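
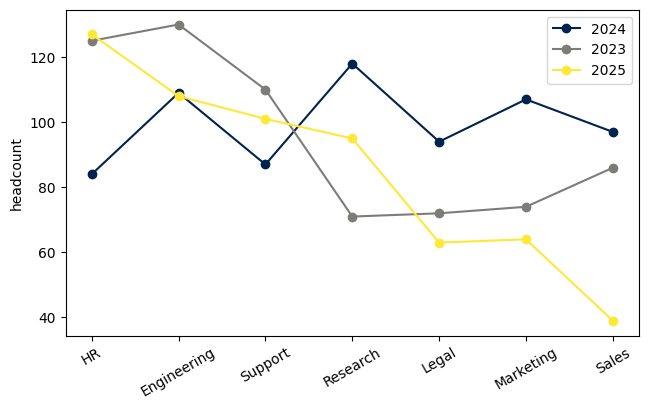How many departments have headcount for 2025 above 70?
Above 70: HR, Engineering, Support, Research.

4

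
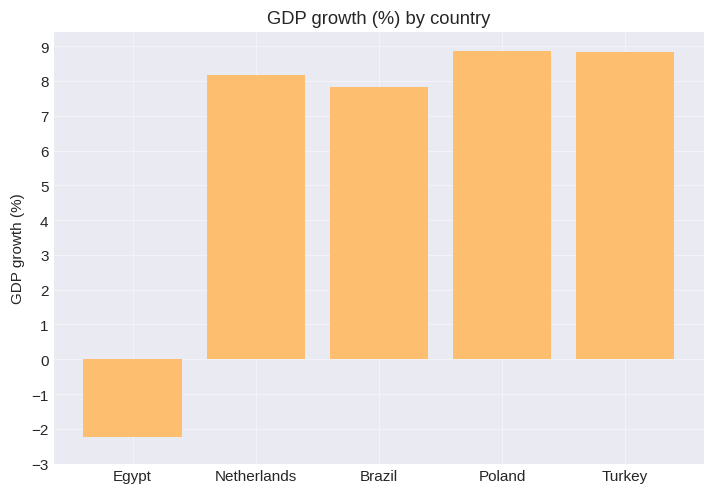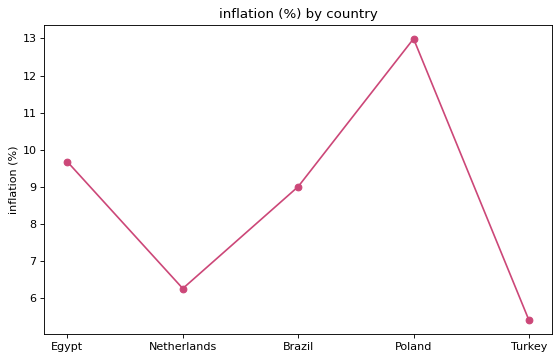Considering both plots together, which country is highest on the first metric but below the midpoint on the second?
Turkey

Chart 2 median inflation (%) ≈ 10; below-median countries: Netherlands, Turkey. Among those, Turkey has the highest GDP growth (%) (≈ 9).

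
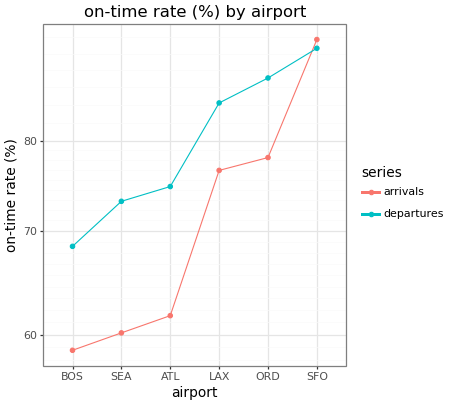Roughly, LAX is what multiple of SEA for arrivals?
LAX ≈ 75, SEA ≈ 60; 75/60 ≈ 1.25.

≈ 1.25×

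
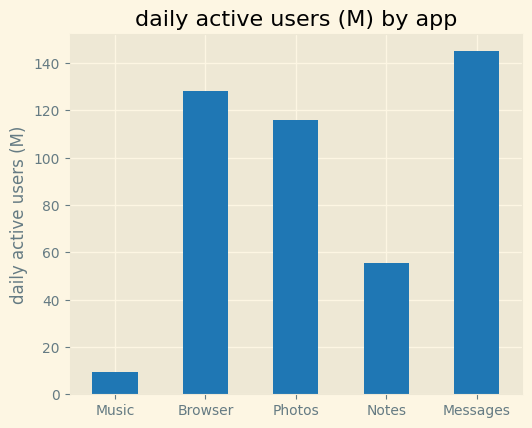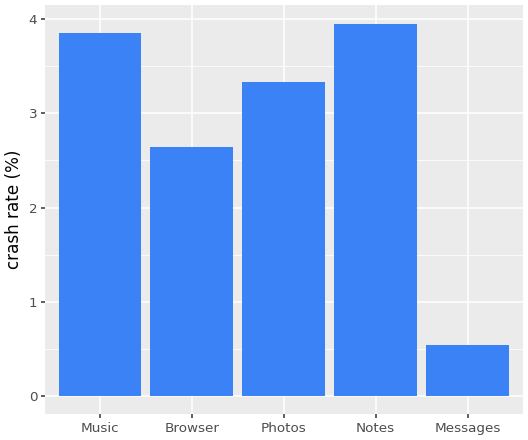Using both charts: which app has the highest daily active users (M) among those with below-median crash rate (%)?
Messages

Chart 2 median crash rate (%) ≈ 3.5; below-median apps: Browser, Messages. Among those, Messages has the highest daily active users (M) (≈ 140).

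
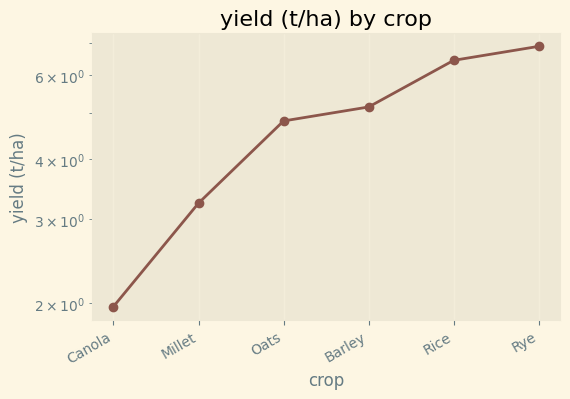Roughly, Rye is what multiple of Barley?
Rye ≈ 7.0, Barley ≈ 5.0; 7.0/5.0 ≈ 1.4.

≈ 1.4×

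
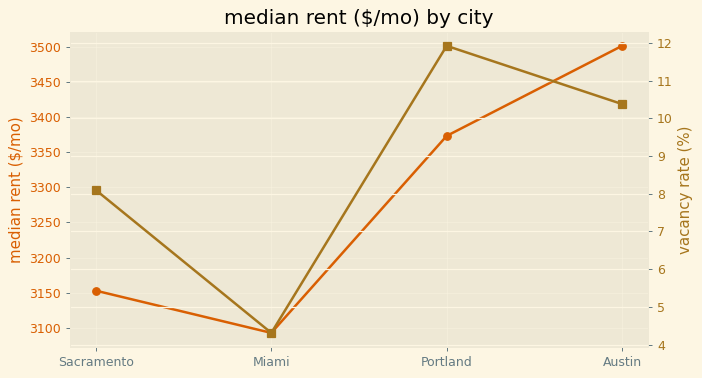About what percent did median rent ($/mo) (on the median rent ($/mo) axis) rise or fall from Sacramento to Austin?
Sacramento ≈ 3150, Austin ≈ 3500; (3500 − 3150) / 3150 ≈ +11.1%.

≈ +11.1%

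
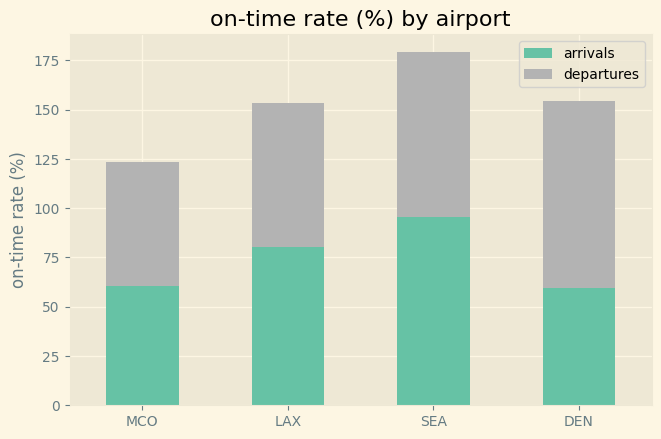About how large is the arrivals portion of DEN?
arrivals top ≈ 60, bottom ≈ 0; segment ≈ 60.

≈ 60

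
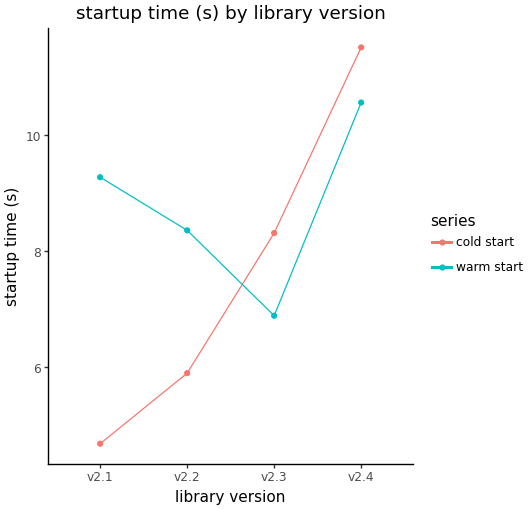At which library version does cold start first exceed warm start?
v2.2: cold start ≈ 6 vs warm start ≈ 8 (not yet); v2.3: cold start ≈ 8 vs warm start ≈ 7 (first crossover).

v2.3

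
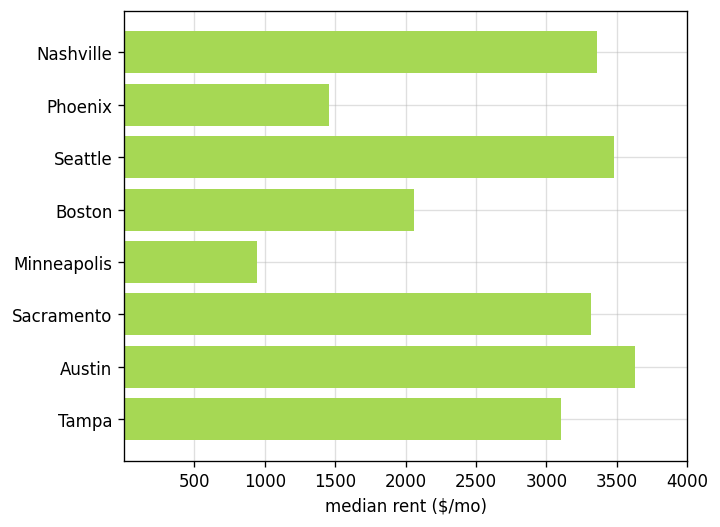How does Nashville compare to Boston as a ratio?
Nashville ≈ 3500, Boston ≈ 2000; 3500/2000 ≈ 1.75.

≈ 1.75×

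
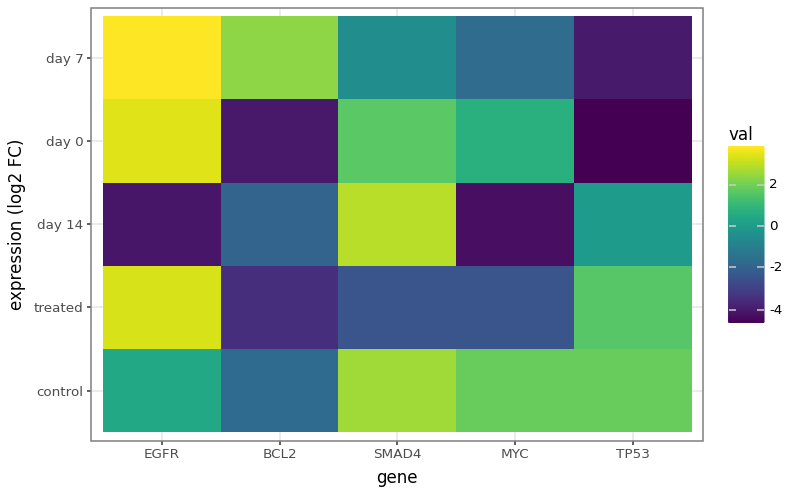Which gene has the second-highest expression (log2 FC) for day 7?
BCL2

Top 3 for day 7: EGFR ≈ 4, BCL2 ≈ 2, SMAD4 ≈ 0.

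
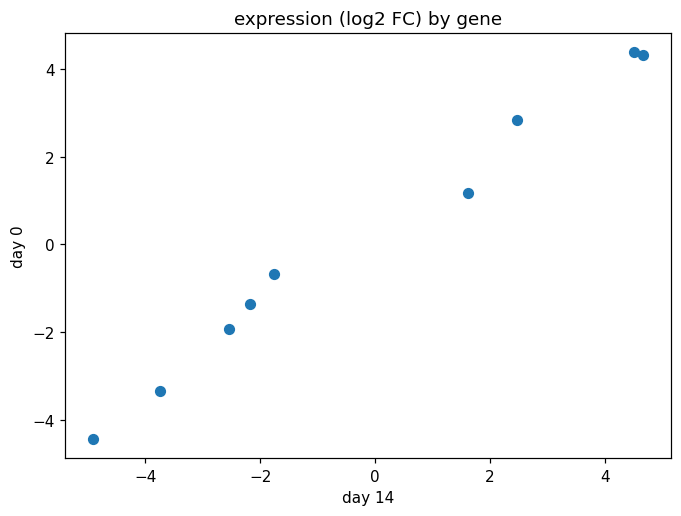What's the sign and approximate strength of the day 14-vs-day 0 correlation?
positive, strong

Points are positively correlated; strong (|r| ≈ 1.0).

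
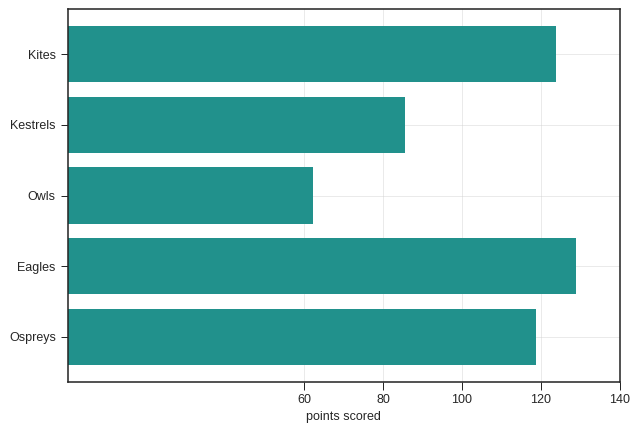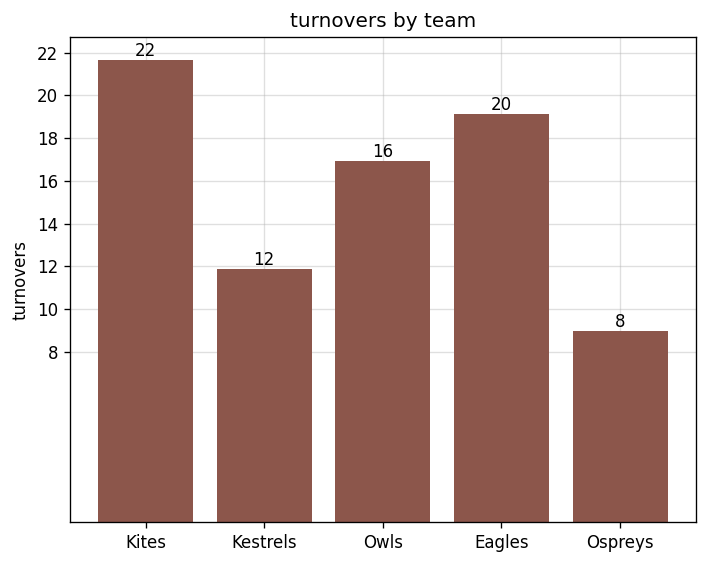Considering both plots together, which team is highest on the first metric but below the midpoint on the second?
Ospreys

Chart 2 median turnovers ≈ 16; below-median teams: Kestrels, Ospreys. Among those, Ospreys has the highest points scored (≈ 120).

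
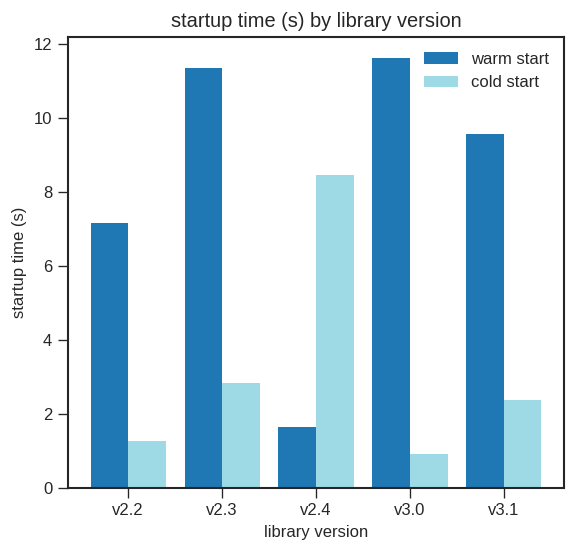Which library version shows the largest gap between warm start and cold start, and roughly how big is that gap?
v3.0, ≈ 11 s

v3.0: warm start ≈ 12, cold start ≈ 1 → gap ≈ 11. Next-largest (v2.3) is only ≈ 8.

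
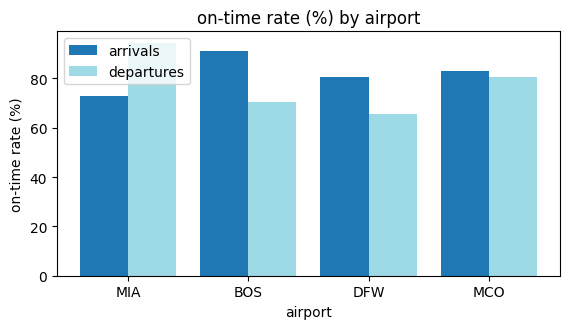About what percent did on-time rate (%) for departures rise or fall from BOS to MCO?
≈ +14.3%

BOS ≈ 70, MCO ≈ 80; (80 − 70) / 70 ≈ +14.3%.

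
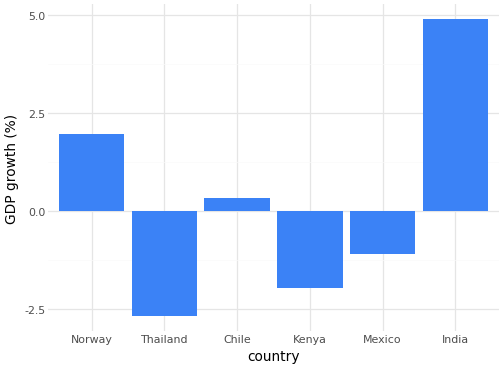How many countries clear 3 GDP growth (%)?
1

Above 3: India.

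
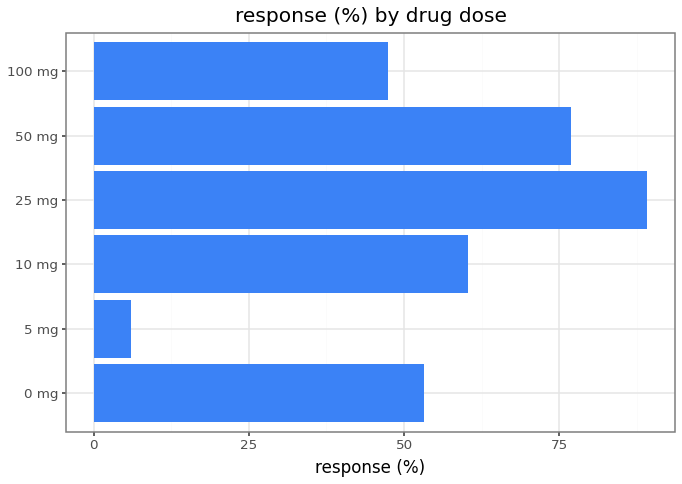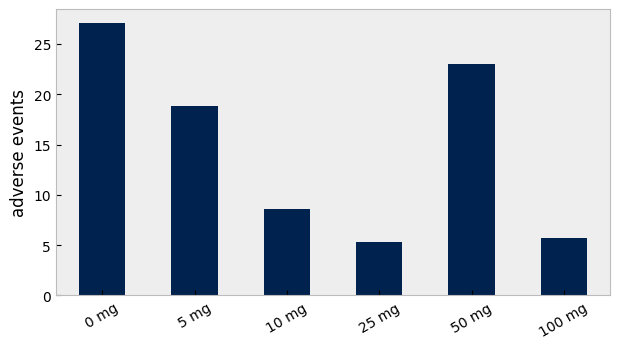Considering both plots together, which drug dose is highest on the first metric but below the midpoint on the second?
25 mg

Chart 2 median adverse events ≈ 15; below-median drug doses: 10 mg, 25 mg, 100 mg. Among those, 25 mg has the highest response (%) (≈ 90).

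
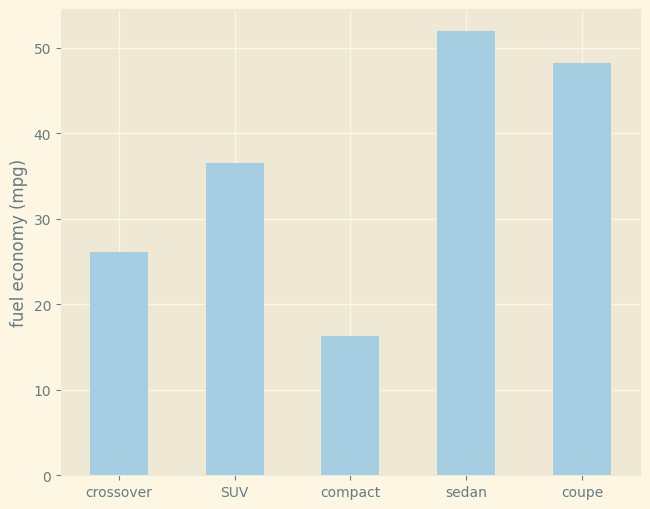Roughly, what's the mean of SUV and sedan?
(35 + 50) / 2 ≈ 42.

≈ 42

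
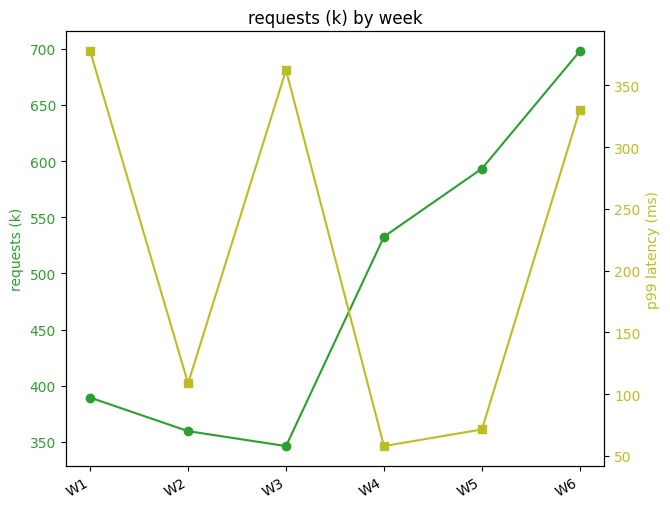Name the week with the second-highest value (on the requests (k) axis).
W5

Top 3 (on the requests (k) axis): W6 ≈ 700, W5 ≈ 600, W4 ≈ 550.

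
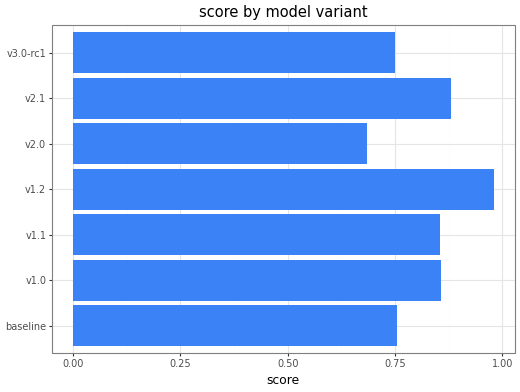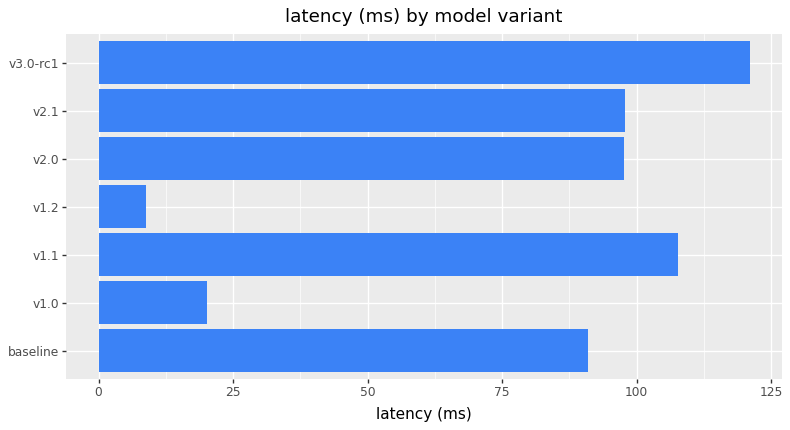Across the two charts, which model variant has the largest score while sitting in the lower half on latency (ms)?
v1.2

Chart 2 median latency (ms) ≈ 100; below-median model variants: baseline, v1.0, v1.2. Among those, v1.2 has the highest score (≈ 1).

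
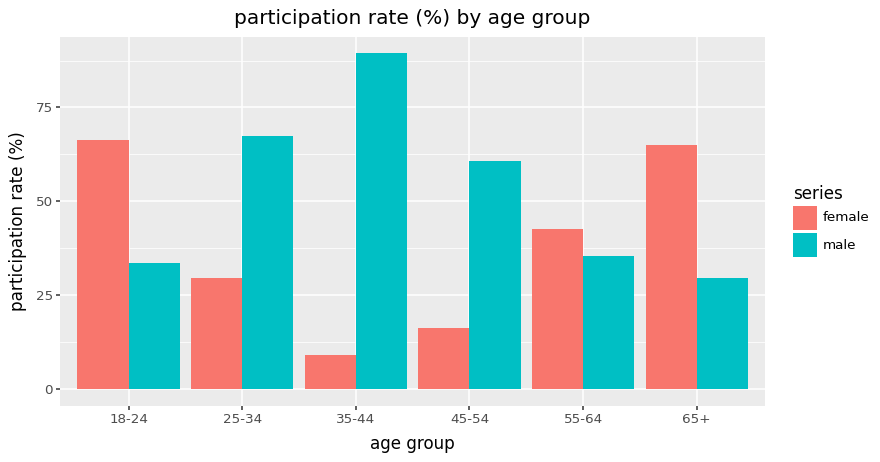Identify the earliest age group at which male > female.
25-34

18-24: male ≈ 30 vs female ≈ 70 (not yet); 25-34: male ≈ 70 vs female ≈ 30 (first crossover).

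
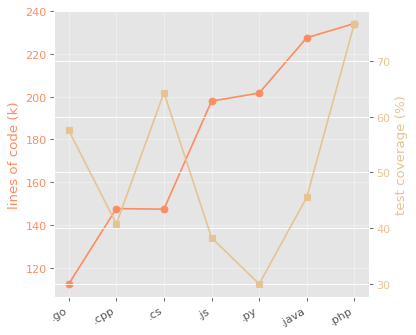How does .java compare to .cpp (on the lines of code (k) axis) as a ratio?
.java ≈ 220, .cpp ≈ 140; 220/140 ≈ 1.57.

≈ 1.57×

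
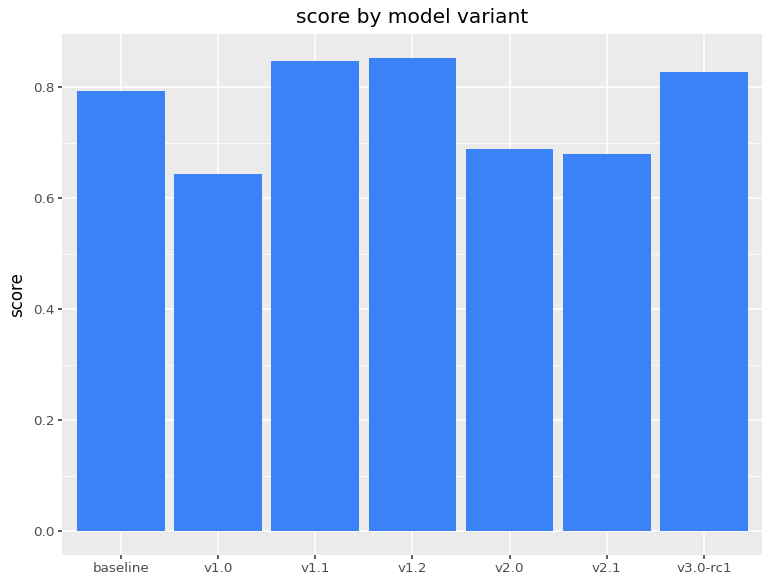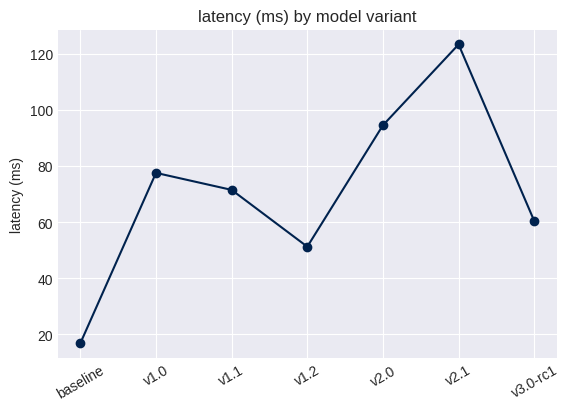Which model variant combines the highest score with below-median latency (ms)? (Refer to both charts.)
Chart 2 median latency (ms) ≈ 80; below-median model variants: baseline, v1.2, v3.0-rc1. Among those, v1.2 has the highest score (≈ 0.9).

v1.2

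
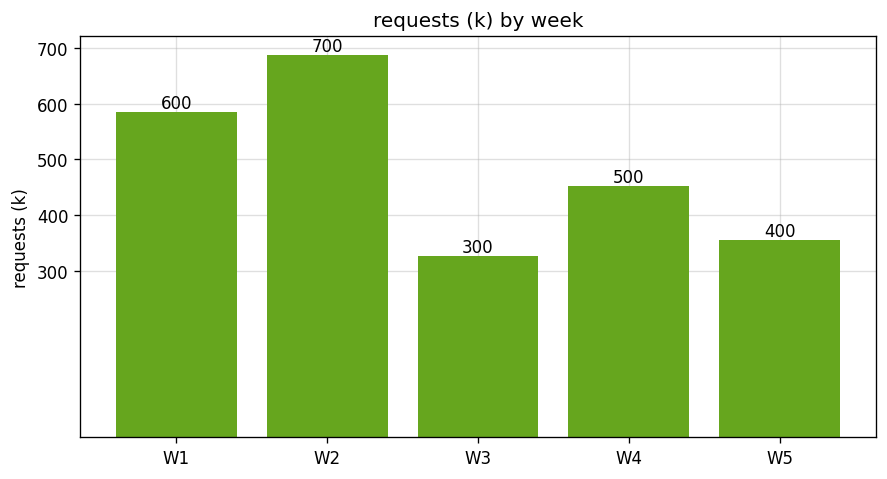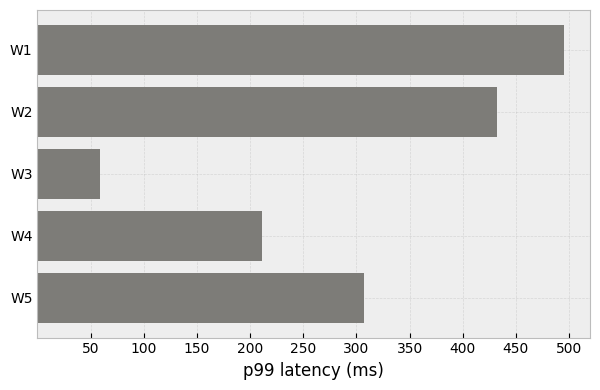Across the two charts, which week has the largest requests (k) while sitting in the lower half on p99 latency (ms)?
Chart 2 median p99 latency (ms) ≈ 300; below-median weeks: W3, W4. Among those, W4 has the highest requests (k) (≈ 500).

W4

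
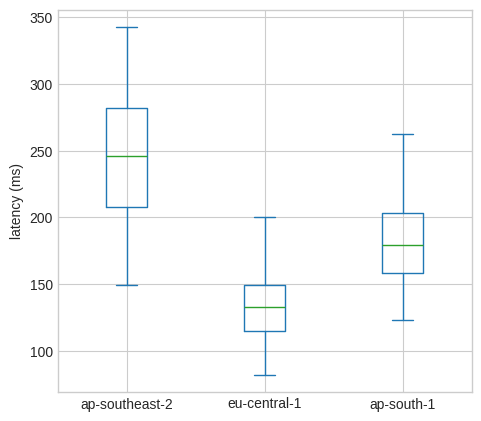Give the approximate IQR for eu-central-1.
≈ 40

Q3 ≈ 150, Q1 ≈ 110; IQR ≈ 40.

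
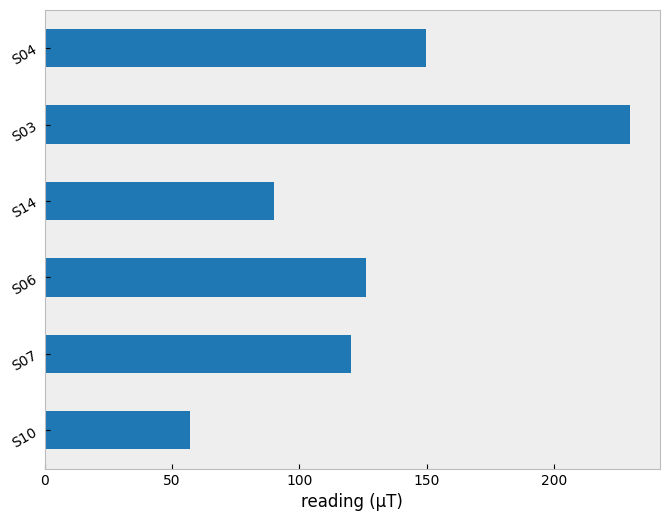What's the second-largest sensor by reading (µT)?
S04

Top 3: S03 ≈ 220, S04 ≈ 140, S06 ≈ 120.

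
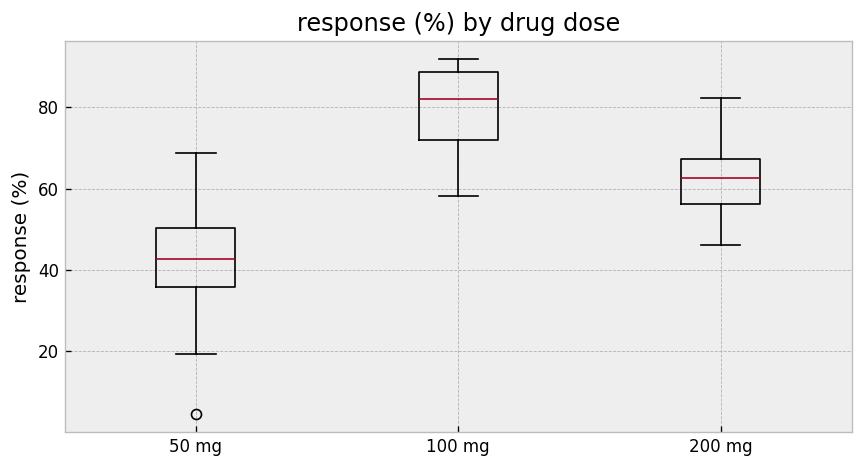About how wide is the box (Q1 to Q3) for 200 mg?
Q3 ≈ 65, Q1 ≈ 55; IQR ≈ 10.

≈ 10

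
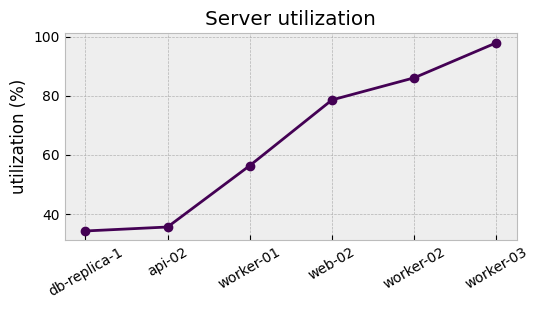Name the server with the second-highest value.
Top 3: worker-03 ≈ 100, worker-02 ≈ 90, web-02 ≈ 80.

worker-02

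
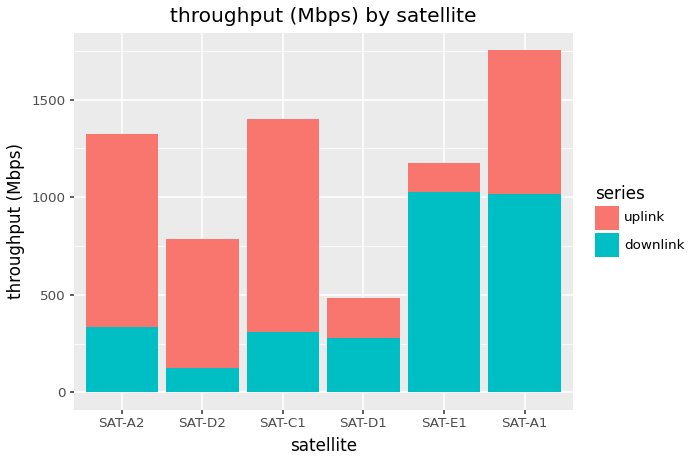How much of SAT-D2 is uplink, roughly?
≈ 600

uplink top ≈ 800, bottom ≈ 200; segment ≈ 600.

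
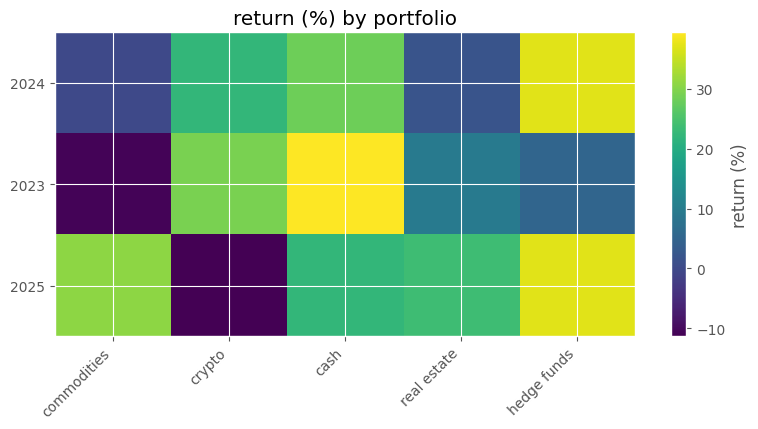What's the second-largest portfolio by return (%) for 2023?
Top 3 for 2023: cash ≈ 40, crypto ≈ 30, real estate ≈ 10.

crypto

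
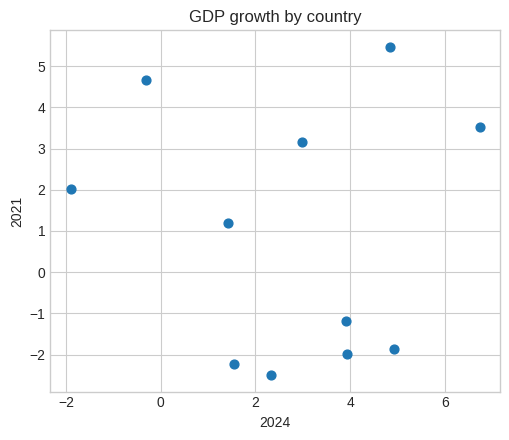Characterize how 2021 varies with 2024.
no clear correlation

Points are roughly uncorrelated; weak (|r| ≈ 0.0).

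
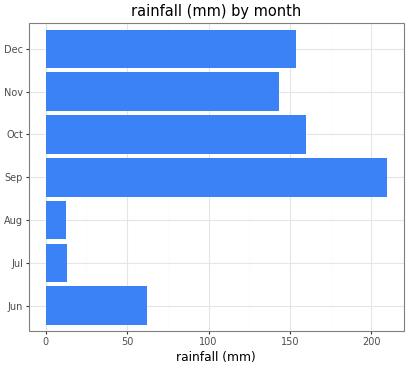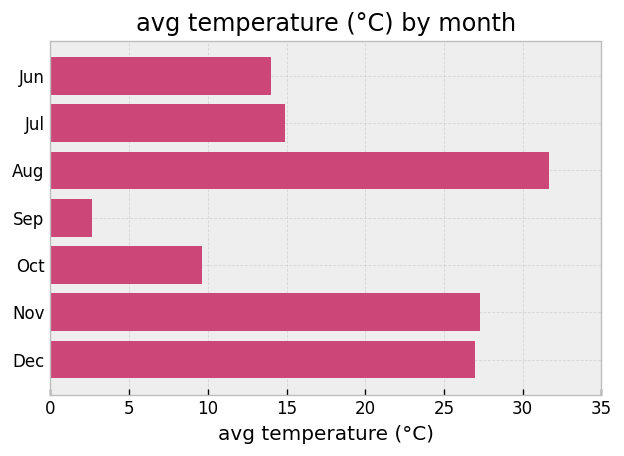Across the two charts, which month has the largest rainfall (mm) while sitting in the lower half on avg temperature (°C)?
Sep

Chart 2 median avg temperature (°C) ≈ 15; below-median months: Jun, Sep, Oct. Among those, Sep has the highest rainfall (mm) (≈ 200).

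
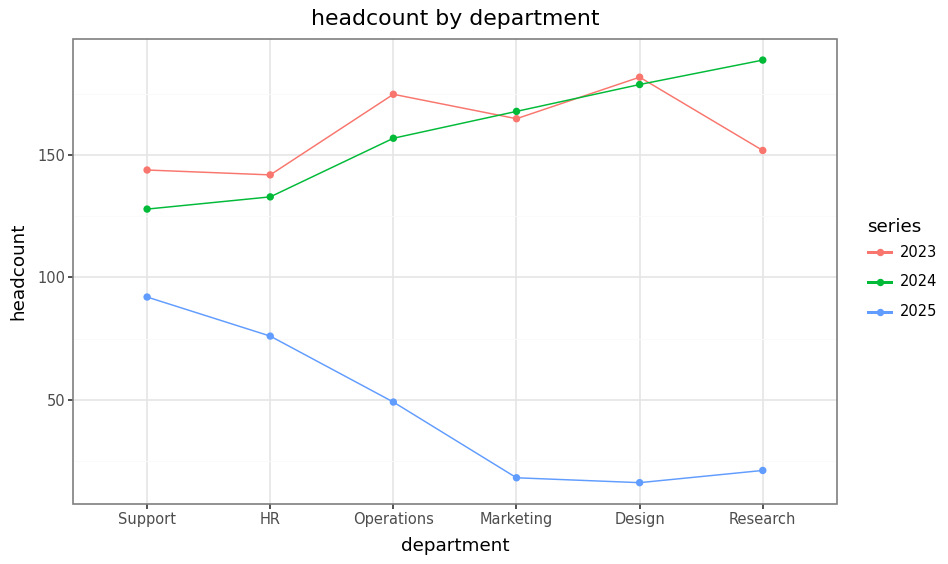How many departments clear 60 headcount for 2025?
Above 60: Support, HR.

2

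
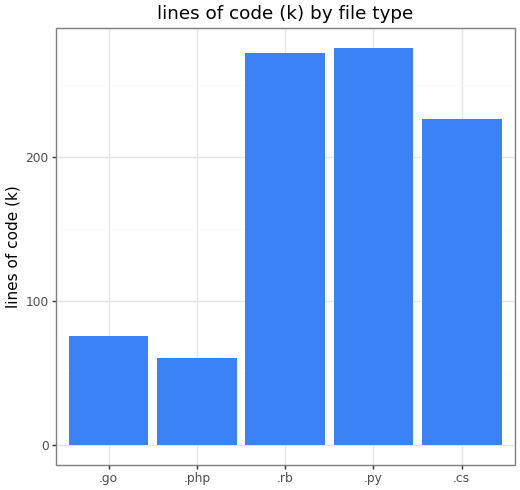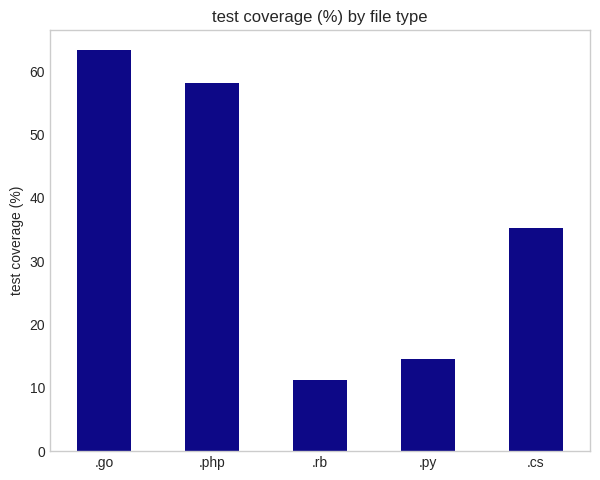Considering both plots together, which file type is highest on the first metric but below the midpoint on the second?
.py

Chart 2 median test coverage (%) ≈ 40; below-median file types: .rb, .py. Among those, .py has the highest lines of code (k) (≈ 300).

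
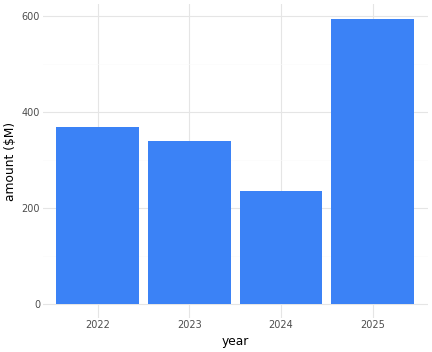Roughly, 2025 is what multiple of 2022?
≈ 1.71×

2025 ≈ 600, 2022 ≈ 350; 600/350 ≈ 1.71.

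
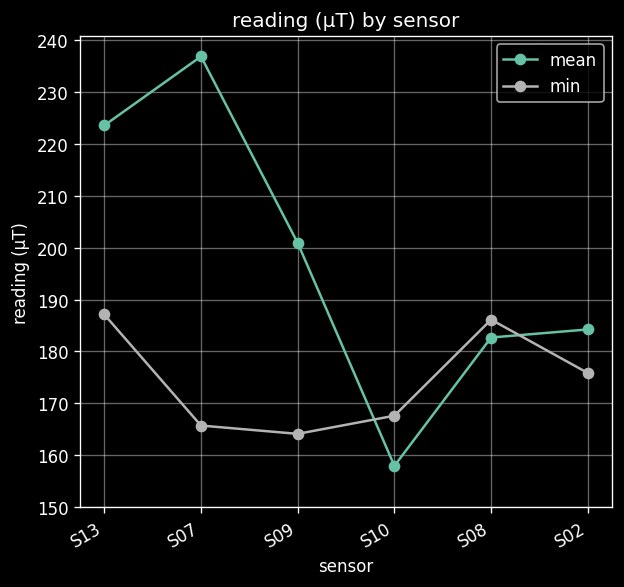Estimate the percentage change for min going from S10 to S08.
S10 ≈ 170, S08 ≈ 190; (190 − 170) / 170 ≈ +11.8%.

≈ +11.8%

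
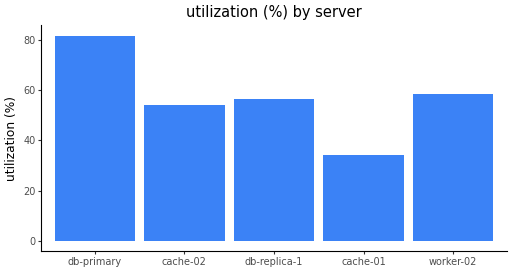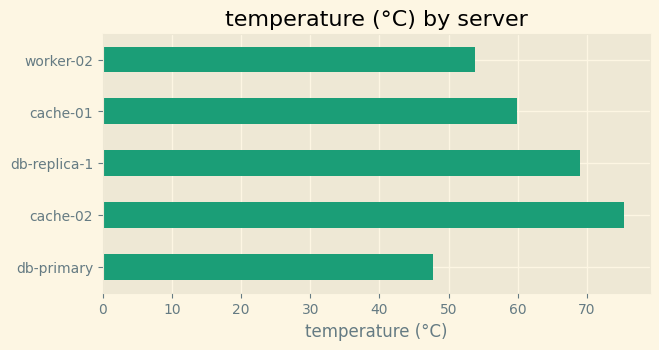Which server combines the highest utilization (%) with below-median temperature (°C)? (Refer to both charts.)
Chart 2 median temperature (°C) ≈ 60; below-median servers: db-primary, worker-02. Among those, db-primary has the highest utilization (%) (≈ 80).

db-primary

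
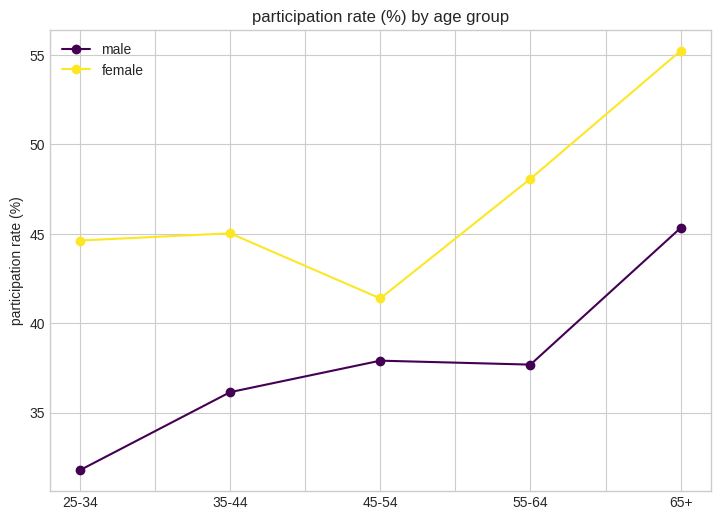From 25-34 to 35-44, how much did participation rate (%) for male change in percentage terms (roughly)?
≈ +12.5%

25-34 ≈ 32, 35-44 ≈ 36; (36 − 32) / 32 ≈ +12.5%.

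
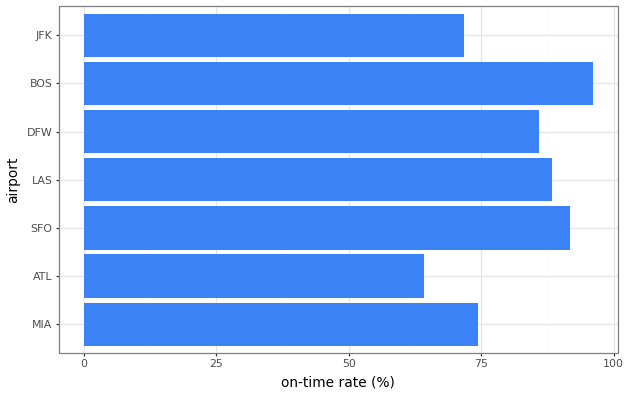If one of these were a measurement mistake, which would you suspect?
ATL ≈ 60; the rest sit between ≈ 70 and ≈ 100.

ATL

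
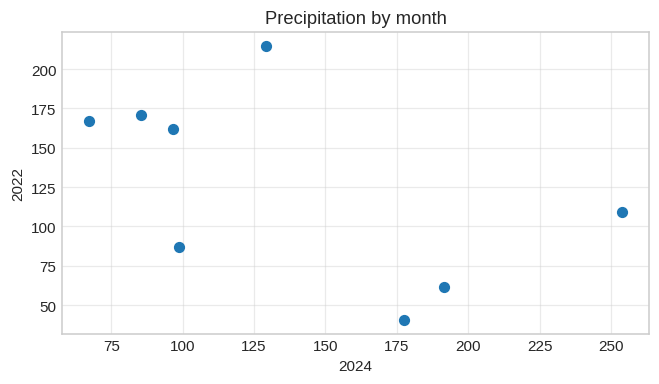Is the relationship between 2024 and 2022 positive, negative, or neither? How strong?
Points are negatively correlated; moderate (|r| ≈ 0.5).

negative, moderate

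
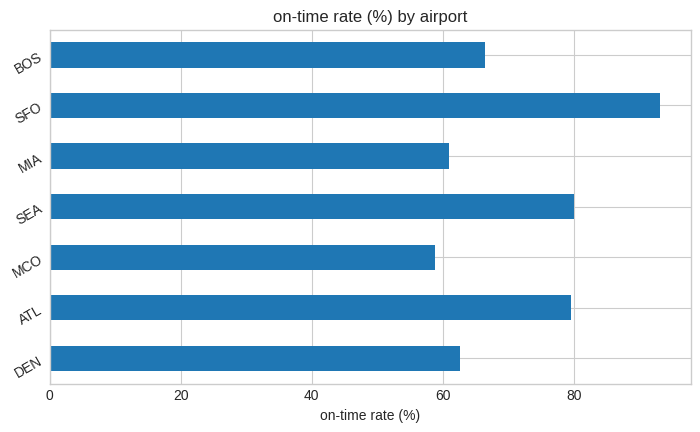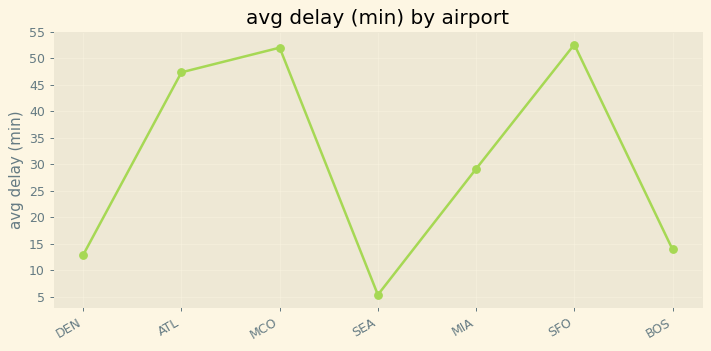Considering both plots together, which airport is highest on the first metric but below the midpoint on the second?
SEA

Chart 2 median avg delay (min) ≈ 30; below-median airports: DEN, SEA, BOS. Among those, SEA has the highest on-time rate (%) (≈ 80).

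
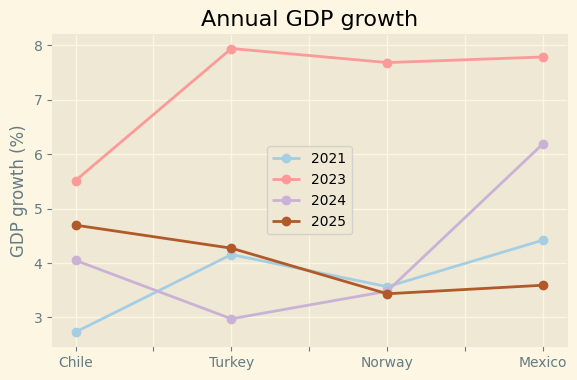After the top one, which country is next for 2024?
Chile

Top 3 for 2024: Mexico ≈ 6.0, Chile ≈ 4.0, Norway ≈ 3.5.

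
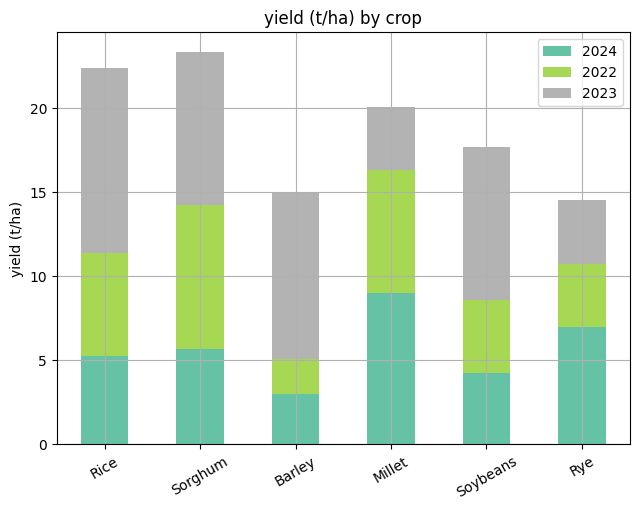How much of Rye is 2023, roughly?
≈ 4

2023 top ≈ 14, bottom ≈ 10; segment ≈ 4.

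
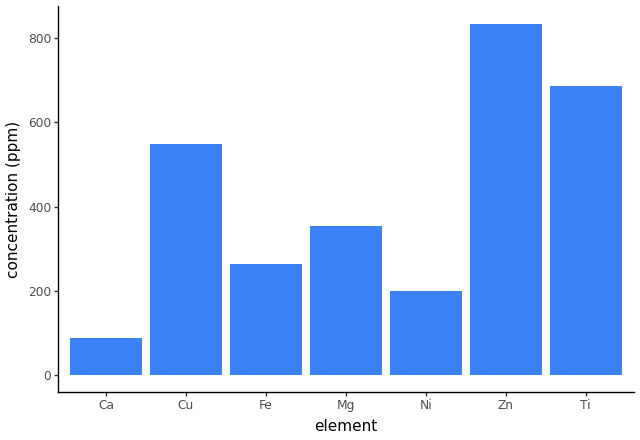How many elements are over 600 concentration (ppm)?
2

Above 600: Zn, Ti.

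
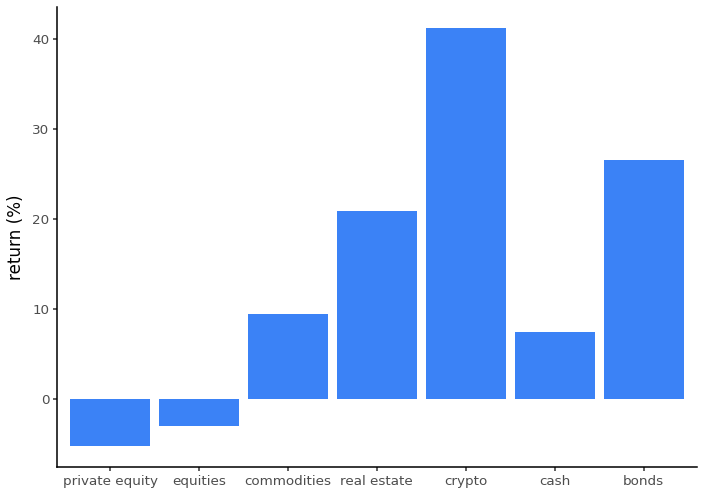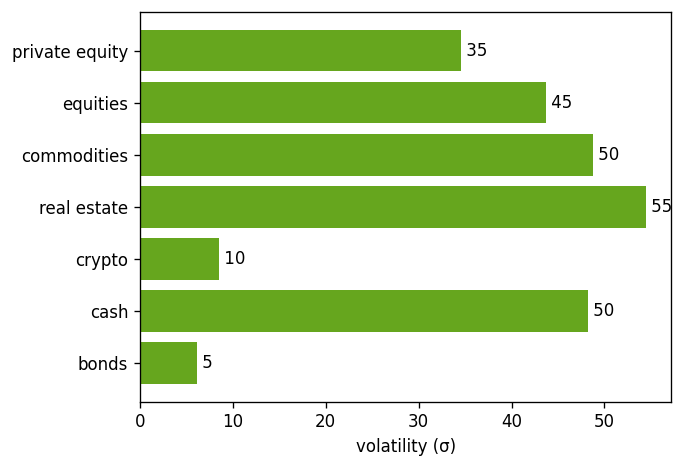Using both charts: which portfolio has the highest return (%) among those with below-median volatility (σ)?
crypto

Chart 2 median volatility (σ) ≈ 45; below-median portfolios: private equity, crypto, bonds. Among those, crypto has the highest return (%) (≈ 40).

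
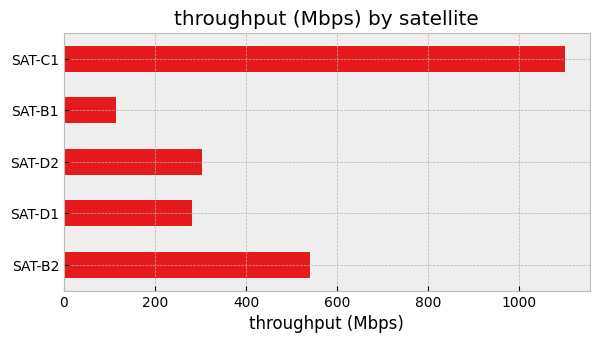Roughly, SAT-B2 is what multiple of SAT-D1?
≈ 1.67×

SAT-B2 ≈ 500, SAT-D1 ≈ 300; 500/300 ≈ 1.67.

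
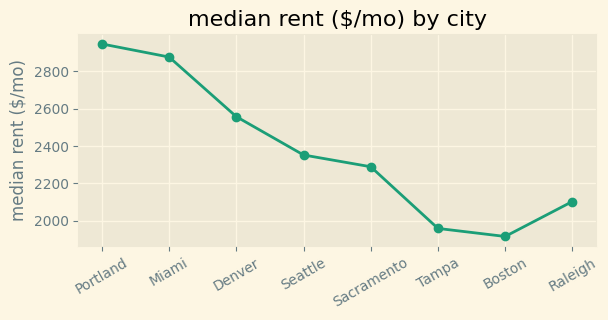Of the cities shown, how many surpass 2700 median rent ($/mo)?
Above 2700: Portland, Miami.

2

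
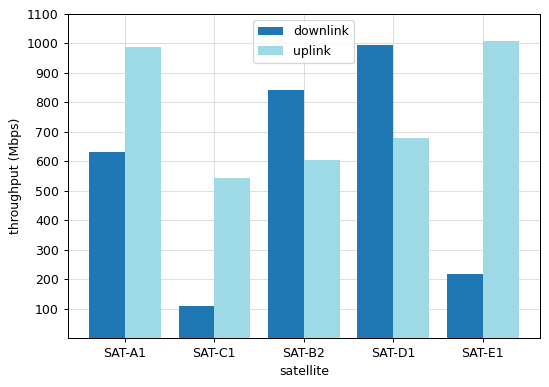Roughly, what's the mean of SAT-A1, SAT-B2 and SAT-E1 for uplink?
≈ 867

(1000 + 600 + 1000) / 3 ≈ 867.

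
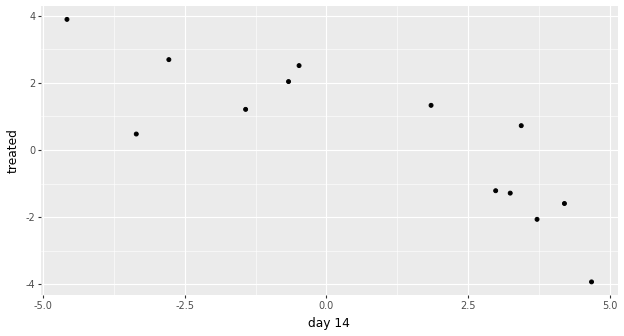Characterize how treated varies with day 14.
Points are negatively correlated; strong (|r| ≈ 0.8).

negative, strong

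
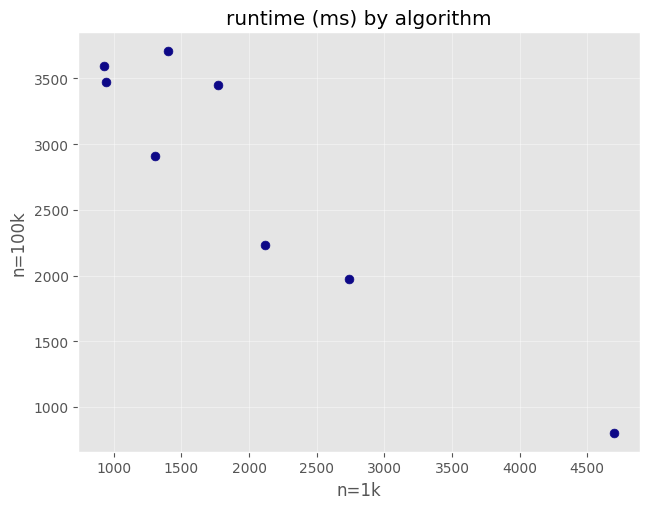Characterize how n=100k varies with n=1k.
Points are negatively correlated; strong (|r| ≈ 0.9).

negative, strong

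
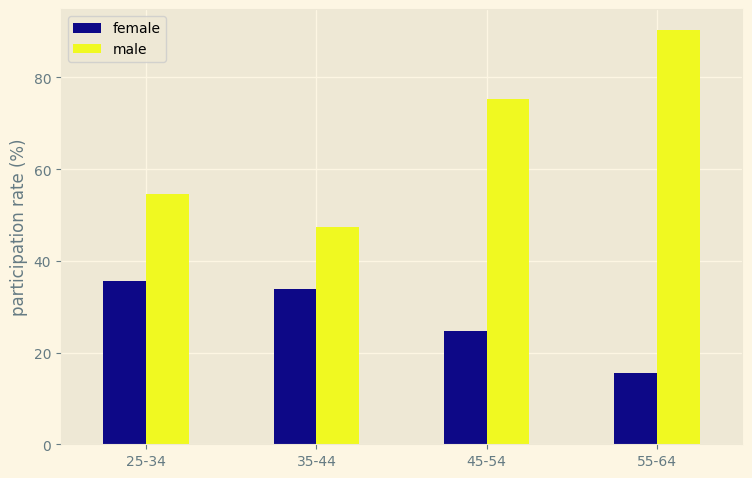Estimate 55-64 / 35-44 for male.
55-64 ≈ 90, 35-44 ≈ 50; 90/50 ≈ 1.8.

≈ 1.8×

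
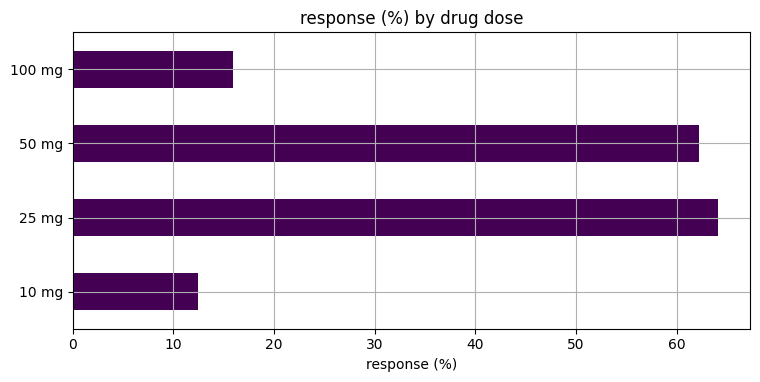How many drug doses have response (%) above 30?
2

Above 30: 25 mg, 50 mg.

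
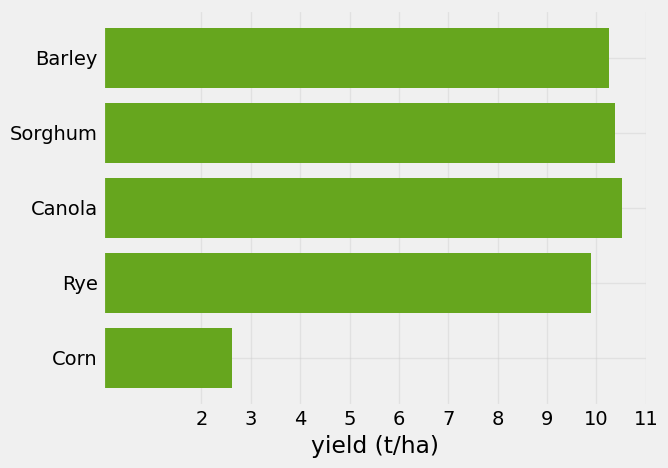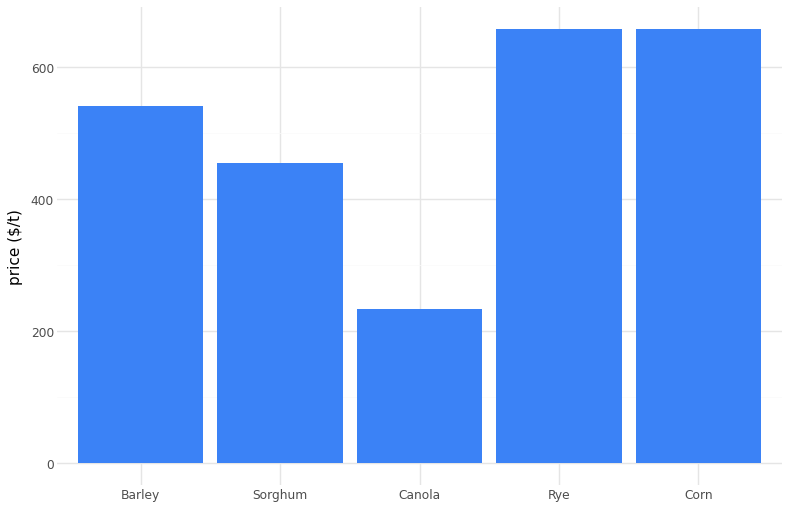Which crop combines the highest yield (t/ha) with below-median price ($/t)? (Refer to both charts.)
Canola

Chart 2 median price ($/t) ≈ 500; below-median crops: Sorghum, Canola. Among those, Canola has the highest yield (t/ha) (≈ 11).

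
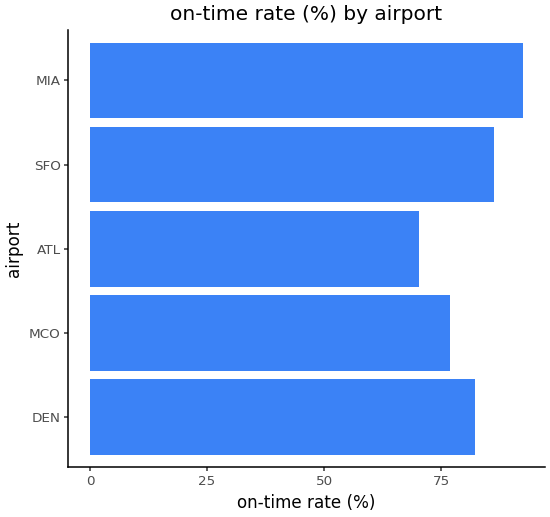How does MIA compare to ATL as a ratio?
MIA ≈ 90, ATL ≈ 70; 90/70 ≈ 1.29.

≈ 1.29×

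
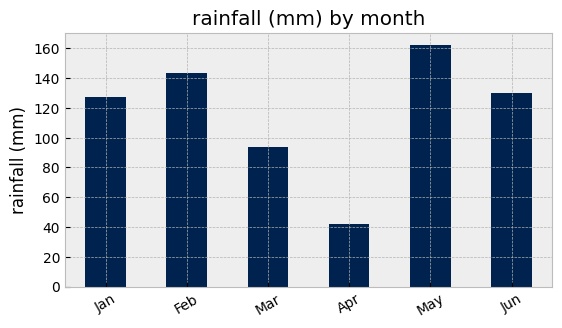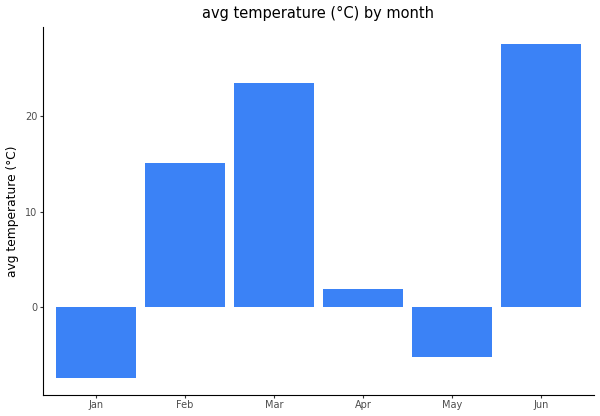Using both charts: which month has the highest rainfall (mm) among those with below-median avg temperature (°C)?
Chart 2 median avg temperature (°C) ≈ 10; below-median months: Jan, Apr, May. Among those, May has the highest rainfall (mm) (≈ 160).

May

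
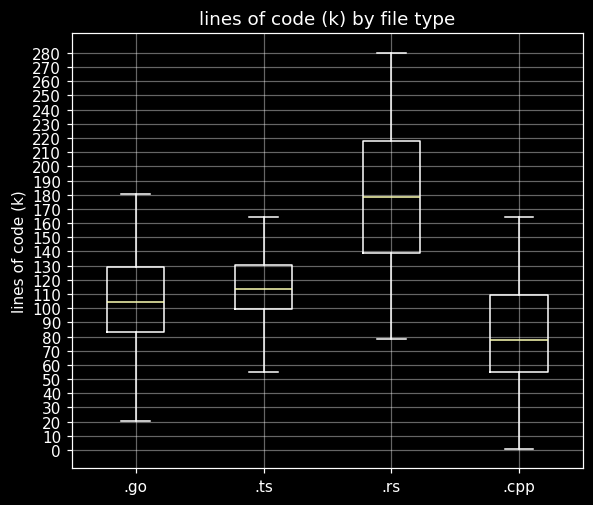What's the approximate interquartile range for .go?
≈ 50

Q3 ≈ 130, Q1 ≈ 80; IQR ≈ 50.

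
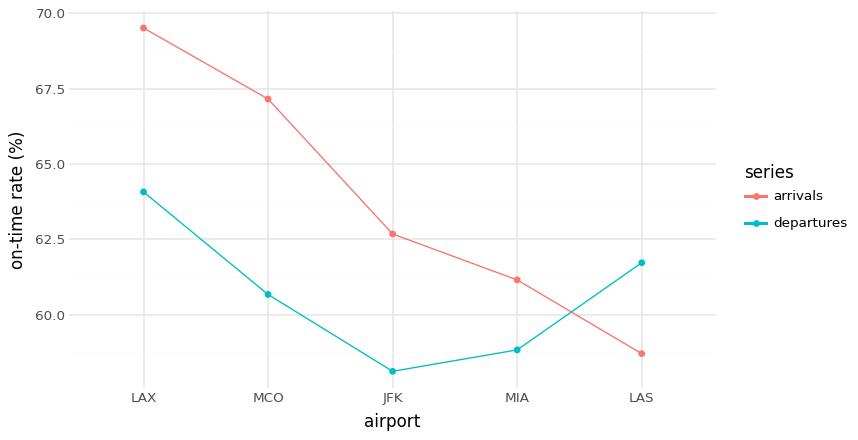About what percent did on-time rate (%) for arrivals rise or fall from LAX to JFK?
LAX ≈ 70, JFK ≈ 63; (63 − 70) / 70 ≈ -10%.

≈ -10%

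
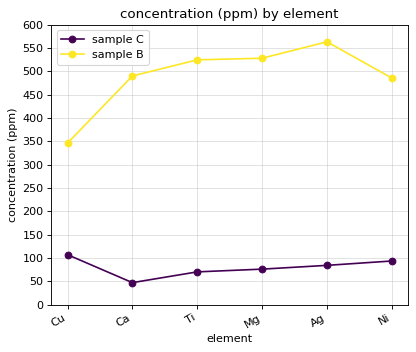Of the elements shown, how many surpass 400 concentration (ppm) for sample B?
5

Above 400: Ca, Ti, Mg, Ag, Ni.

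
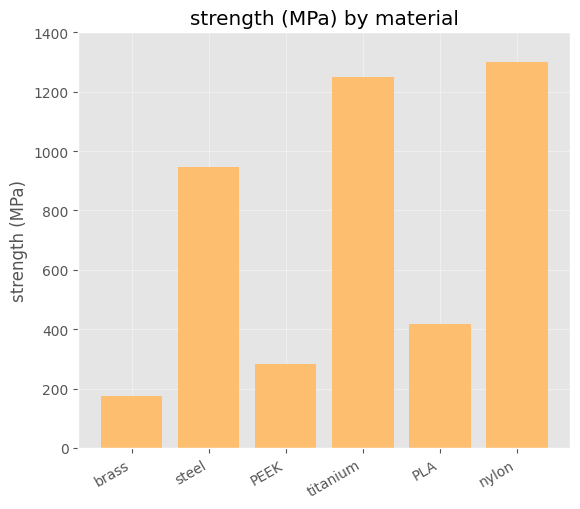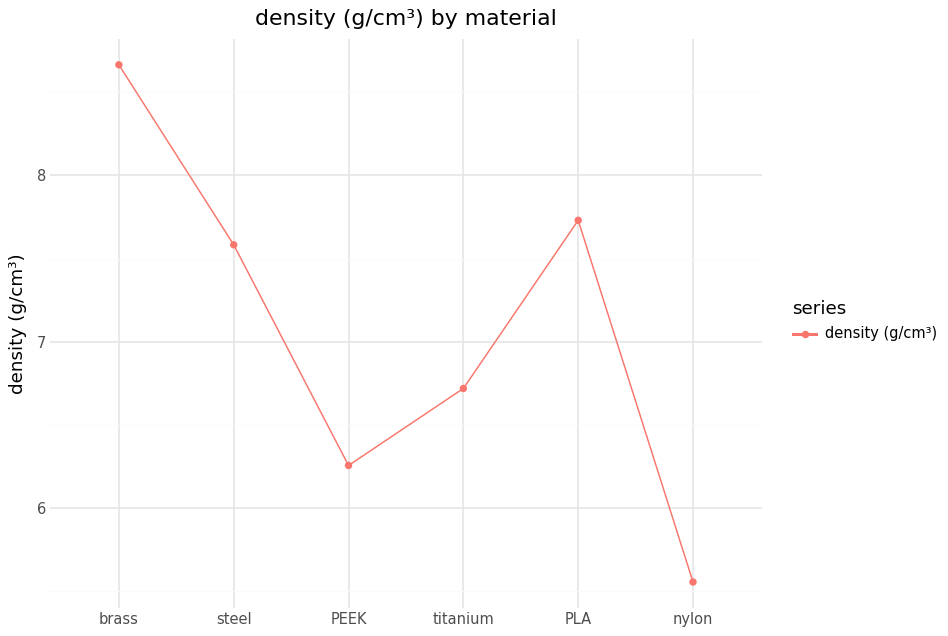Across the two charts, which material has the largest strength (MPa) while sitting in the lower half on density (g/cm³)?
Chart 2 median density (g/cm³) ≈ 7; below-median materials: PEEK, titanium, nylon. Among those, nylon has the highest strength (MPa) (≈ 1400).

nylon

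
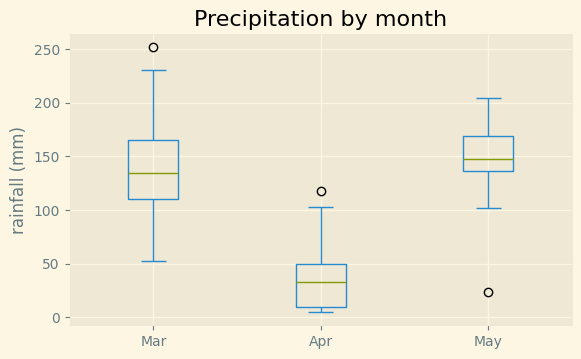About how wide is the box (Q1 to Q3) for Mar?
≈ 60

Q3 ≈ 170, Q1 ≈ 110; IQR ≈ 60.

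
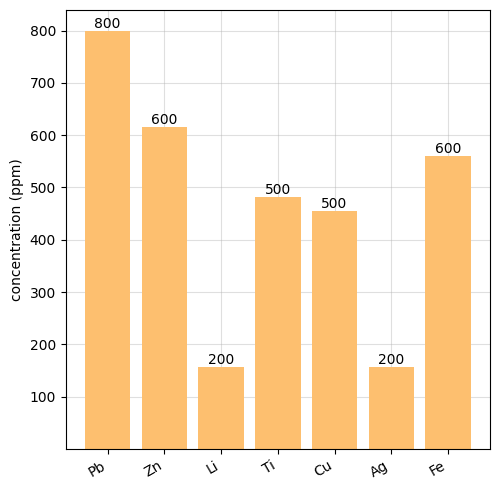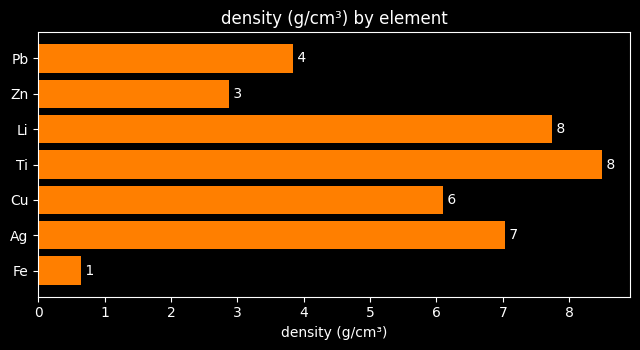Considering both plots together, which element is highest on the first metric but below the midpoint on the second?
Chart 2 median density (g/cm³) ≈ 6; below-median elements: Pb, Zn, Fe. Among those, Pb has the highest concentration (ppm) (≈ 800).

Pb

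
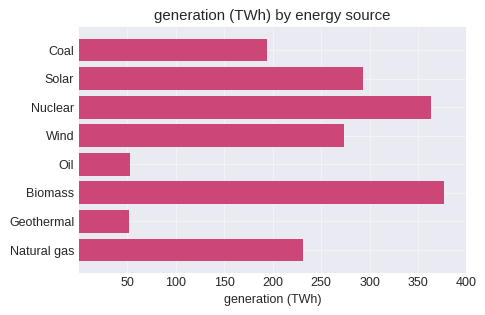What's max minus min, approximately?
≈ 350

Max Biomass ≈ 400, min Geothermal ≈ 50; range ≈ 350.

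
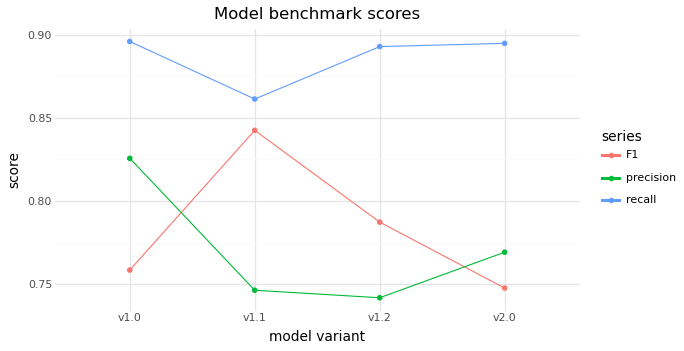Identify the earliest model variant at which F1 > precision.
v1.0: F1 ≈ 0.76 vs precision ≈ 0.82 (not yet); v1.1: F1 ≈ 0.84 vs precision ≈ 0.74 (first crossover).

v1.1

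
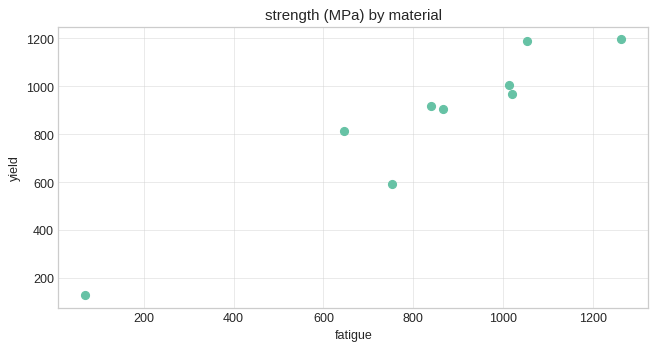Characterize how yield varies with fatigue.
positive, strong

Points are positively correlated; strong (|r| ≈ 1.0).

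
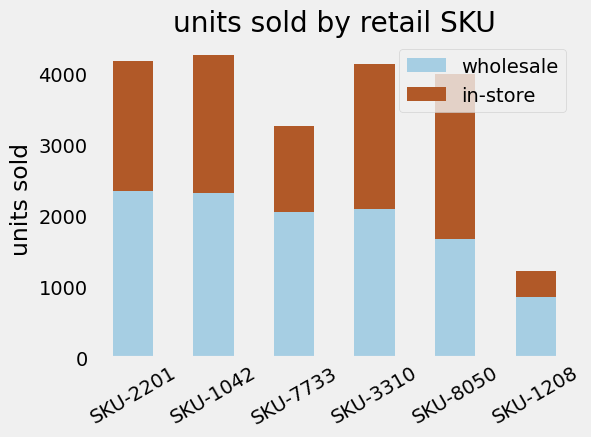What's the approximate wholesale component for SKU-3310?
≈ 2000

wholesale top ≈ 2000, bottom ≈ 0; segment ≈ 2000.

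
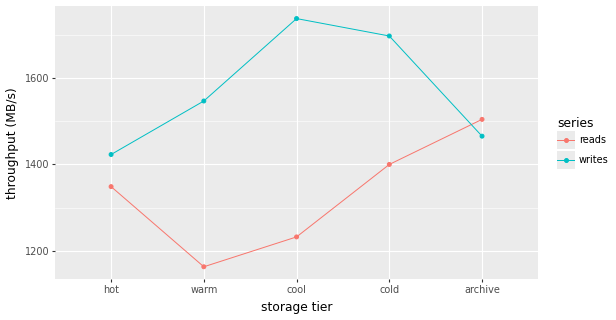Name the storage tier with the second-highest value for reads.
Top 3 for reads: archive ≈ 1500, cold ≈ 1400, hot ≈ 1350.

cold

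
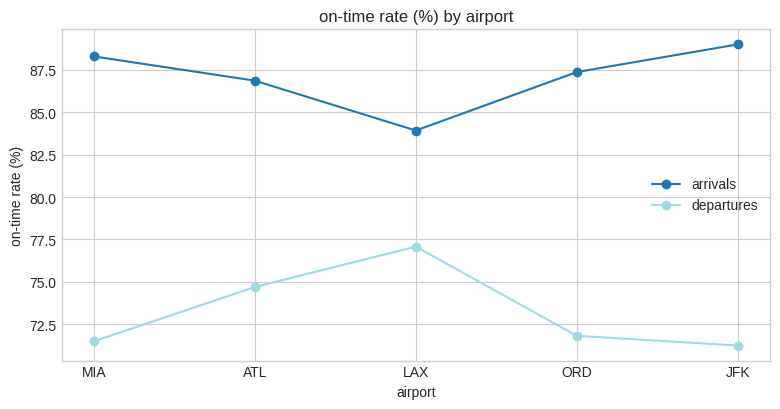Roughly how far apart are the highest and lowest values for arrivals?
≈ 4

Max JFK ≈ 88, min LAX ≈ 84; range ≈ 4.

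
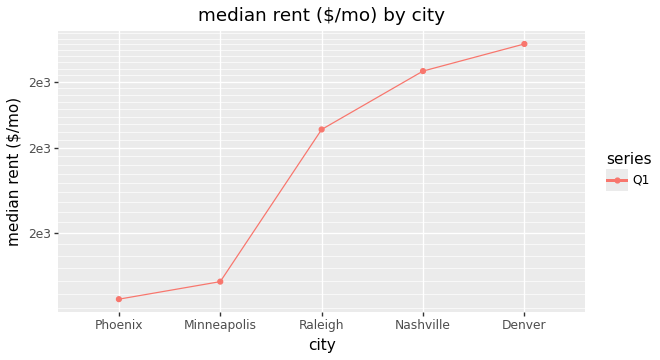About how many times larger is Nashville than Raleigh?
Nashville ≈ 2600, Raleigh ≈ 2200; 2600/2200 ≈ 1.18.

≈ 1.18×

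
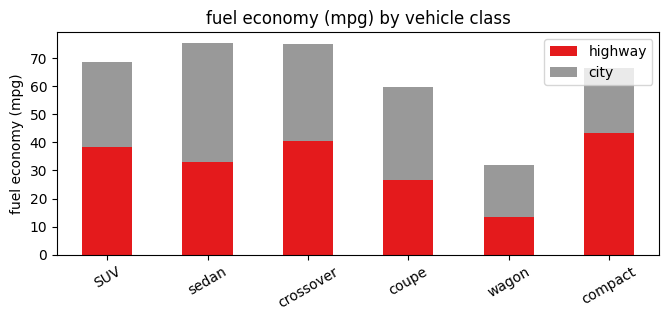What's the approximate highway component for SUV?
highway top ≈ 40, bottom ≈ 0; segment ≈ 40.

≈ 40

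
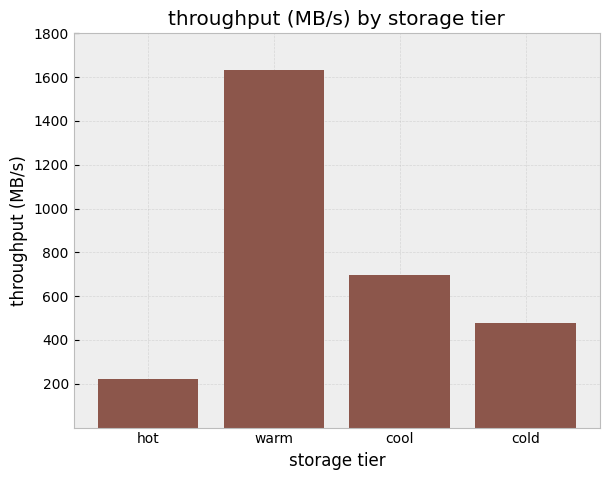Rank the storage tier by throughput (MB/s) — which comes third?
cold

Top 4: warm ≈ 1600, cool ≈ 600, cold ≈ 400, hot ≈ 200.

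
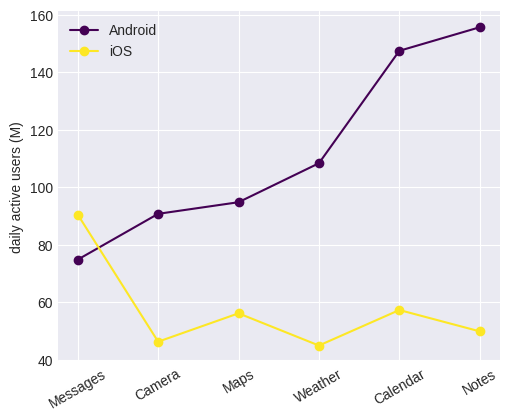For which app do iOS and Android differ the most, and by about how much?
Notes: iOS ≈ 50, Android ≈ 160 → gap ≈ 110. Next-largest (Calendar) is only ≈ 90.

Notes, ≈ 110 M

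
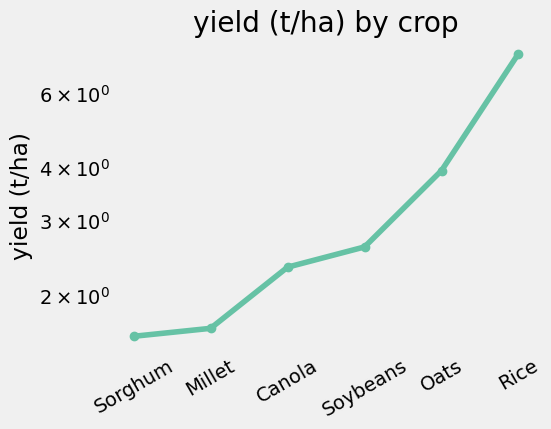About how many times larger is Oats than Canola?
Oats ≈ 4.0, Canola ≈ 2.5; 4.0/2.5 ≈ 1.6.

≈ 1.6×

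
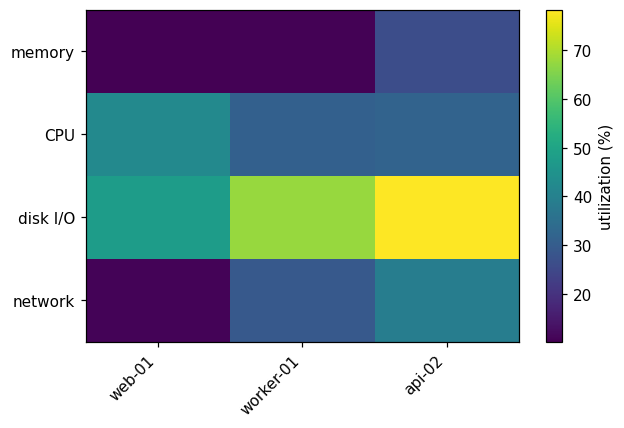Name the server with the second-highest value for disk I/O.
worker-01

Top 3 for disk I/O: api-02 ≈ 80, worker-01 ≈ 70, web-01 ≈ 50.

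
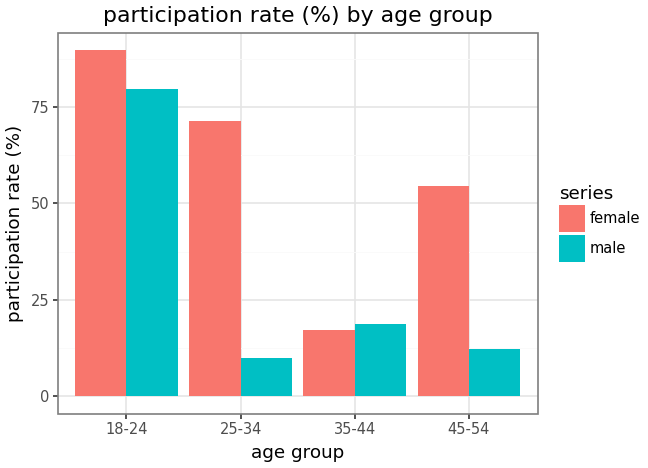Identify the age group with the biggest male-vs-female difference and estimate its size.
25-34, ≈ 60 %

25-34: male ≈ 10, female ≈ 70 → gap ≈ 60. Next-largest (45-54) is only ≈ 40.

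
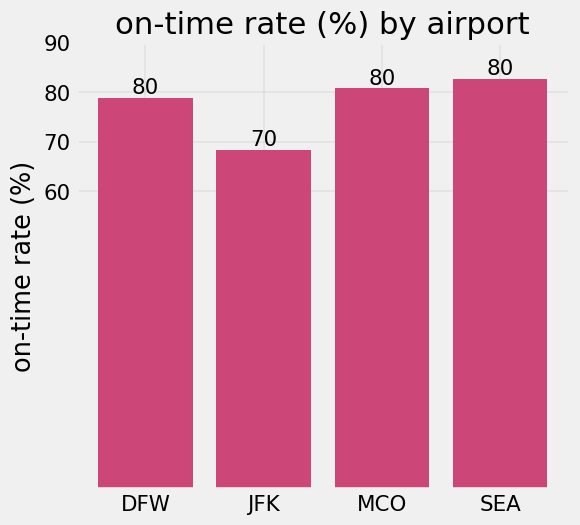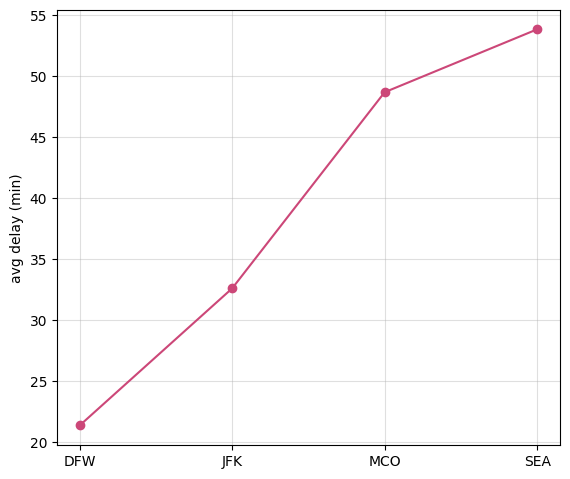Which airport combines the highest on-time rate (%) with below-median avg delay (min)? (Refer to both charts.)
Chart 2 median avg delay (min) ≈ 40; below-median airports: DFW, JFK. Among those, DFW has the highest on-time rate (%) (≈ 80).

DFW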